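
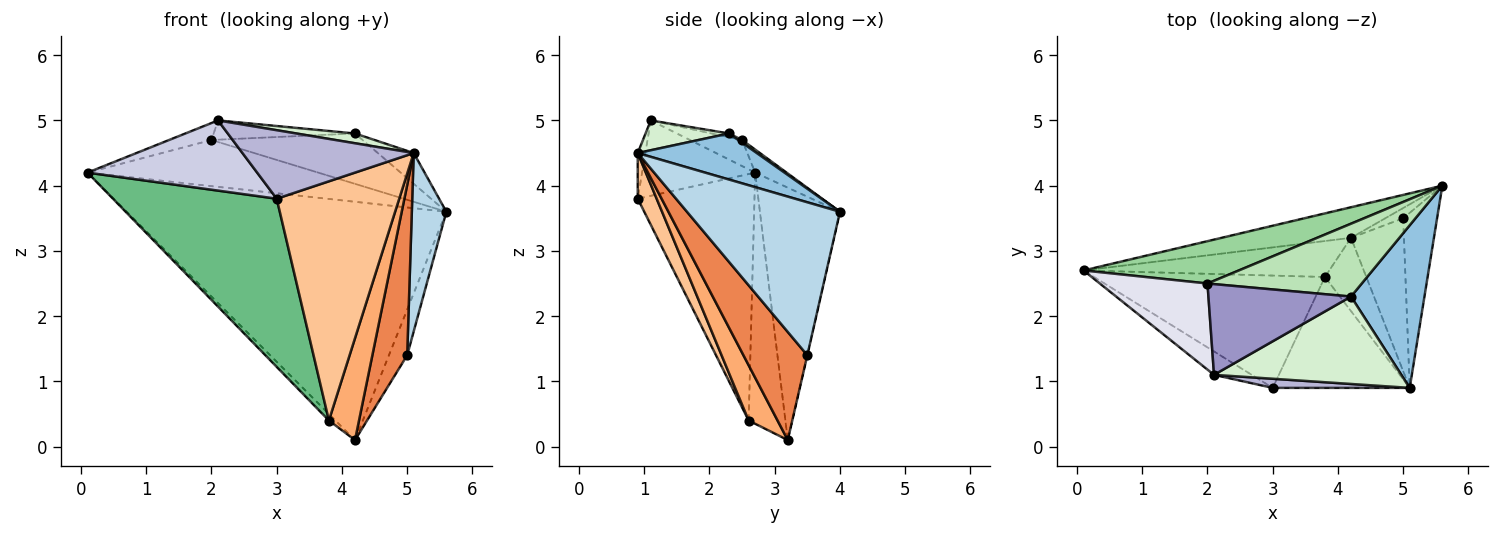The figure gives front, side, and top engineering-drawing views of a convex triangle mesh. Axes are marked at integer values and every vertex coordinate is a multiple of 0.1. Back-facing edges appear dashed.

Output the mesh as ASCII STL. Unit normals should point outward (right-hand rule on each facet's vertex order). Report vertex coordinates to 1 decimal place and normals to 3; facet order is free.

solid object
 facet normal -0.241 0.963 -0.124
  outer loop
   vertex 4.2 3.2 0.1
   vertex 0.1 2.7 4.2
   vertex 5.6 4.0 3.6
  endloop
 endfacet
 facet normal 0.525 0.158 0.836
  outer loop
   vertex 4.2 2.3 4.8
   vertex 5.1 0.9 4.5
   vertex 5.6 4.0 3.6
  endloop
 endfacet
 facet normal 0.953 -0.215 -0.211
  outer loop
   vertex 5.0 3.5 1.4
   vertex 5.6 4.0 3.6
   vertex 5.1 0.9 4.5
  endloop
 endfacet
 facet normal -0.010 0.976 -0.219
  outer loop
   vertex 5.0 3.5 1.4
   vertex 4.2 3.2 0.1
   vertex 5.6 4.0 3.6
  endloop
 endfacet
 facet normal 0.807 -0.440 -0.395
  outer loop
   vertex 5.0 3.5 1.4
   vertex 5.1 0.9 4.5
   vertex 4.2 3.2 0.1
  endloop
 endfacet
 facet normal 0.615 -0.640 -0.460
  outer loop
   vertex 3.8 2.6 0.4
   vertex 4.2 3.2 0.1
   vertex 5.1 0.9 4.5
  endloop
 endfacet
 facet normal 0.139 -0.898 -0.417
  outer loop
   vertex 3.8 2.6 0.4
   vertex 5.1 0.9 4.5
   vertex 3.0 0.9 3.8
  endloop
 endfacet
 facet normal -0.709 0.126 -0.694
  outer loop
   vertex 3.8 2.6 0.4
   vertex 0.1 2.7 4.2
   vertex 4.2 3.2 0.1
  endloop
 endfacet
 facet normal -0.510 -0.715 -0.478
  outer loop
   vertex 3.8 2.6 0.4
   vertex 3.0 0.9 3.8
   vertex 0.1 2.7 4.2
  endloop
 endfacet
 facet normal -0.100 0.733 0.673
  outer loop
   vertex 2.0 2.5 4.7
   vertex 5.6 4.0 3.6
   vertex 0.1 2.7 4.2
  endloop
 endfacet
 facet normal 0.014 0.569 0.822
  outer loop
   vertex 2.0 2.5 4.7
   vertex 4.2 2.3 4.8
   vertex 5.6 4.0 3.6
  endloop
 endfacet
 facet normal 0.156 -0.110 0.982
  outer loop
   vertex 2.1 1.1 5.0
   vertex 5.1 0.9 4.5
   vertex 4.2 2.3 4.8
  endloop
 endfacet
 facet normal -0.026 0.208 0.978
  outer loop
   vertex 2.1 1.1 5.0
   vertex 4.2 2.3 4.8
   vertex 2.0 2.5 4.7
  endloop
 endfacet
 facet normal -0.044 -0.990 0.132
  outer loop
   vertex 2.1 1.1 5.0
   vertex 3.0 0.9 3.8
   vertex 5.1 0.9 4.5
  endloop
 endfacet
 facet normal -0.535 -0.802 -0.267
  outer loop
   vertex 2.1 1.1 5.0
   vertex 0.1 2.7 4.2
   vertex 3.0 0.9 3.8
  endloop
 endfacet
 facet normal -0.231 0.188 0.955
  outer loop
   vertex 2.1 1.1 5.0
   vertex 2.0 2.5 4.7
   vertex 0.1 2.7 4.2
  endloop
 endfacet
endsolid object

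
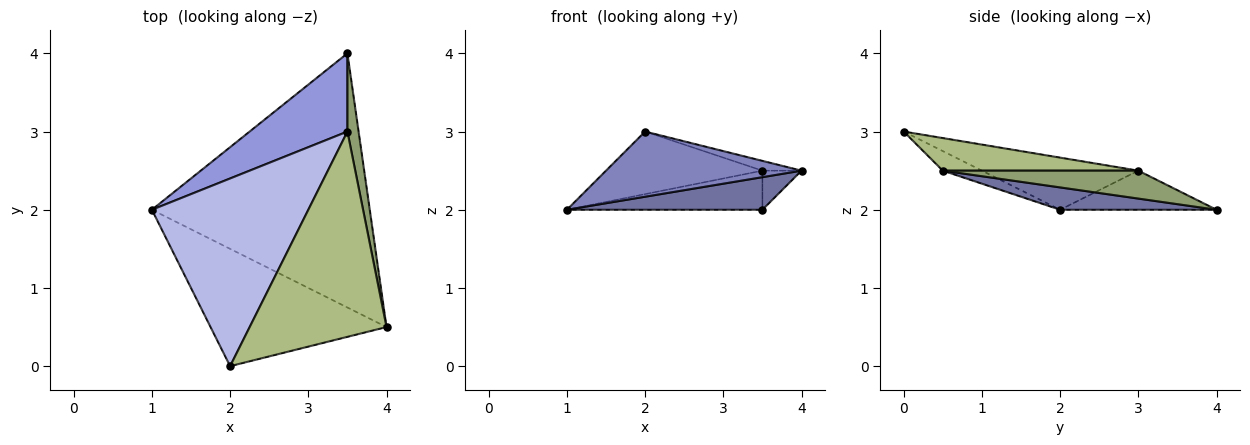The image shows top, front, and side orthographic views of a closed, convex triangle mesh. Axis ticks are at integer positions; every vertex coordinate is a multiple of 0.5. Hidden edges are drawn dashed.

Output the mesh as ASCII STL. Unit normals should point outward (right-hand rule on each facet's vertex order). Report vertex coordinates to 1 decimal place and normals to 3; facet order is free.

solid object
 facet normal 0.101 -0.127 -0.987
  outer loop
   vertex 3.5 4.0 2.0
   vertex 4.0 0.5 2.5
   vertex 1.0 2.0 2.0
  endloop
 endfacet
 facet normal -0.097 -0.483 -0.870
  outer loop
   vertex 2.0 0.0 3.0
   vertex 1.0 2.0 2.0
   vertex 4.0 0.5 2.5
  endloop
 endfacet
 facet normal -0.337 0.421 0.842
  outer loop
   vertex 3.5 3.0 2.5
   vertex 3.5 4.0 2.0
   vertex 1.0 2.0 2.0
  endloop
 endfacet
 facet normal -0.302 0.302 0.905
  outer loop
   vertex 3.5 3.0 2.5
   vertex 1.0 2.0 2.0
   vertex 2.0 0.0 3.0
  endloop
 endfacet
 facet normal 0.913 0.183 0.365
  outer loop
   vertex 3.5 3.0 2.5
   vertex 4.0 0.5 2.5
   vertex 3.5 4.0 2.0
  endloop
 endfacet
 facet normal 0.231 0.046 0.972
  outer loop
   vertex 3.5 3.0 2.5
   vertex 2.0 0.0 3.0
   vertex 4.0 0.5 2.5
  endloop
 endfacet
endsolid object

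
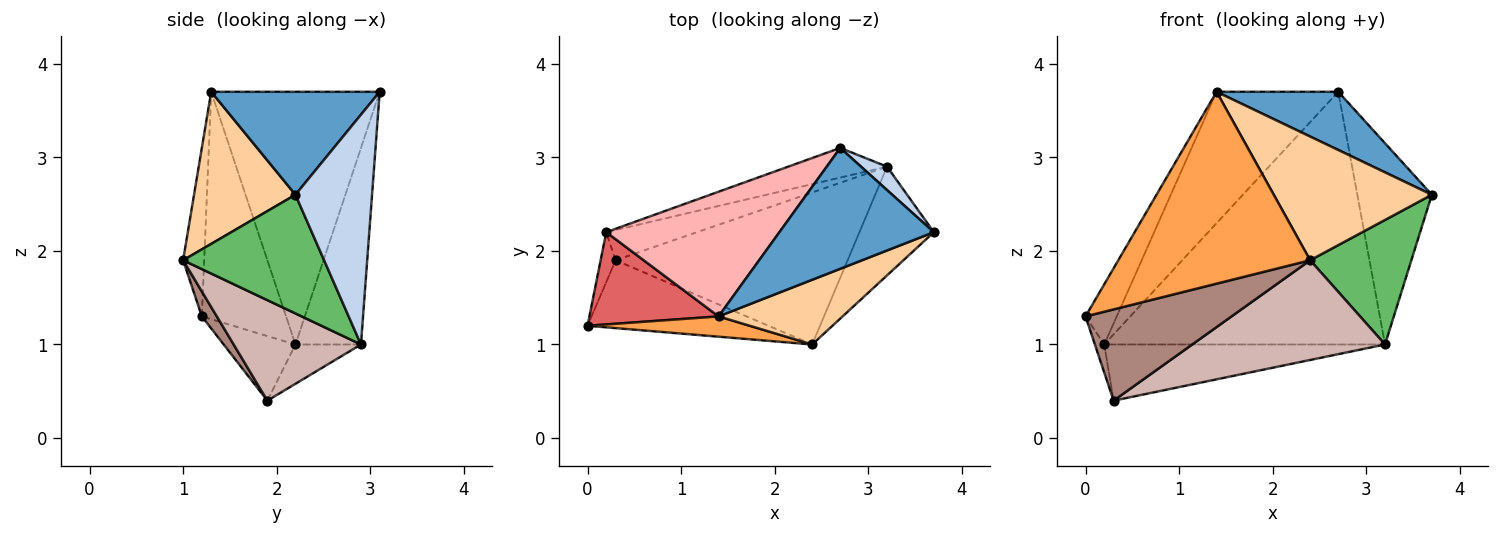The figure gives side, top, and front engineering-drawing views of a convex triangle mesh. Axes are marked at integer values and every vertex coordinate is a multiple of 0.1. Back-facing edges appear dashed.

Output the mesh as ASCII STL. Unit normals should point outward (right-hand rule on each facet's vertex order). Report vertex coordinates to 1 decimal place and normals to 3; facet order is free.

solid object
 facet normal 0.515 -0.372 0.772
  outer loop
   vertex 1.4 1.3 3.7
   vertex 3.7 2.2 2.6
   vertex 2.7 3.1 3.7
  endloop
 endfacet
 facet normal 0.714 0.695 0.081
  outer loop
   vertex 3.2 2.9 1.0
   vertex 2.7 3.1 3.7
   vertex 3.7 2.2 2.6
  endloop
 endfacet
 facet normal -0.109 -0.989 0.104
  outer loop
   vertex 2.4 1.0 1.9
   vertex 1.4 1.3 3.7
   vertex 0.0 1.2 1.3
  endloop
 endfacet
 facet normal 0.494 -0.770 0.403
  outer loop
   vertex 2.4 1.0 1.9
   vertex 3.7 2.2 2.6
   vertex 1.4 1.3 3.7
  endloop
 endfacet
 facet normal 0.724 -0.520 -0.454
  outer loop
   vertex 2.4 1.0 1.9
   vertex 3.2 2.9 1.0
   vertex 3.7 2.2 2.6
  endloop
 endfacet
 facet normal -0.226 0.968 -0.113
  outer loop
   vertex 0.2 2.2 1.0
   vertex 2.7 3.1 3.7
   vertex 3.2 2.9 1.0
  endloop
 endfacet
 facet normal -0.828 0.307 0.470
  outer loop
   vertex 0.2 2.2 1.0
   vertex 0.0 1.2 1.3
   vertex 1.4 1.3 3.7
  endloop
 endfacet
 facet normal -0.709 0.512 0.486
  outer loop
   vertex 0.2 2.2 1.0
   vertex 1.4 1.3 3.7
   vertex 2.7 3.1 3.7
  endloop
 endfacet
 facet normal -0.966 0.126 -0.224
  outer loop
   vertex 0.3 1.9 0.4
   vertex 0.0 1.2 1.3
   vertex 0.2 2.2 1.0
  endloop
 endfacet
 facet normal -0.201 0.862 -0.465
  outer loop
   vertex 0.3 1.9 0.4
   vertex 0.2 2.2 1.0
   vertex 3.2 2.9 1.0
  endloop
 endfacet
 facet normal 0.082 -0.800 -0.595
  outer loop
   vertex 0.3 1.9 0.4
   vertex 2.4 1.0 1.9
   vertex 0.0 1.2 1.3
  endloop
 endfacet
 facet normal 0.341 -0.516 -0.786
  outer loop
   vertex 0.3 1.9 0.4
   vertex 3.2 2.9 1.0
   vertex 2.4 1.0 1.9
  endloop
 endfacet
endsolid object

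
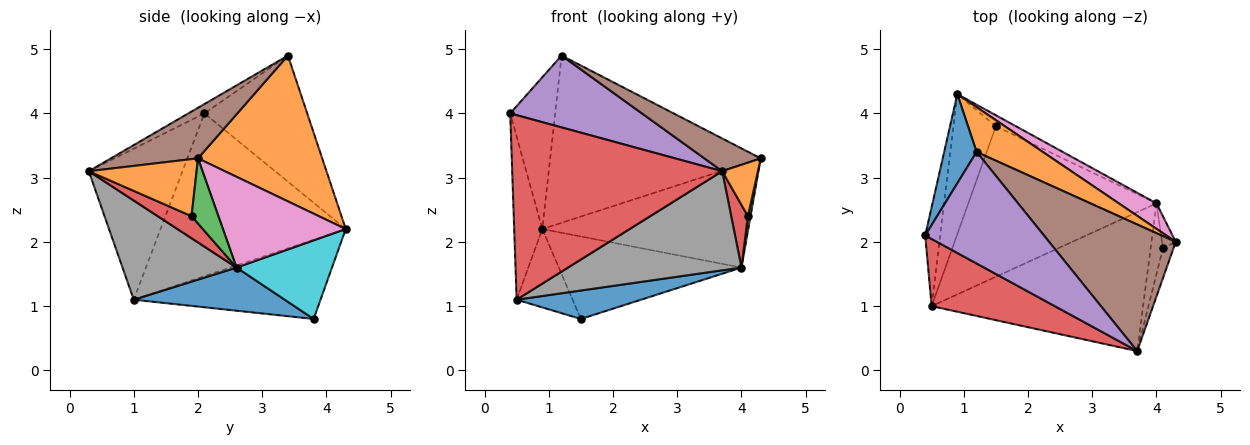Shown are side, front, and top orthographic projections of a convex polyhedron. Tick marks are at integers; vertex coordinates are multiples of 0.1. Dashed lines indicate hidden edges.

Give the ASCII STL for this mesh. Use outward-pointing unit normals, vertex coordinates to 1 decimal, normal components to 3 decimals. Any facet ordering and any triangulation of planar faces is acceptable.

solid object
 facet normal -0.892 0.390 0.229
  outer loop
   vertex 1.2 3.4 4.9
   vertex 0.9 4.3 2.2
   vertex 0.4 2.1 4.0
  endloop
 endfacet
 facet normal 0.495 0.839 0.225
  outer loop
   vertex 1.2 3.4 4.9
   vertex 4.3 2.0 3.3
   vertex 0.9 4.3 2.2
  endloop
 endfacet
 facet normal -0.985 0.150 -0.091
  outer loop
   vertex 0.5 1.0 1.1
   vertex 0.4 2.1 4.0
   vertex 0.9 4.3 2.2
  endloop
 endfacet
 facet normal -0.387 -0.867 0.315
  outer loop
   vertex 3.7 0.3 3.1
   vertex 0.4 2.1 4.0
   vertex 0.5 1.0 1.1
  endloop
 endfacet
 facet normal -0.066 -0.540 0.839
  outer loop
   vertex 3.7 0.3 3.1
   vertex 1.2 3.4 4.9
   vertex 0.4 2.1 4.0
  endloop
 endfacet
 facet normal 0.361 -0.234 0.903
  outer loop
   vertex 3.7 0.3 3.1
   vertex 4.3 2.0 3.3
   vertex 1.2 3.4 4.9
  endloop
 endfacet
 facet normal 0.501 0.840 0.208
  outer loop
   vertex 4.0 2.6 1.6
   vertex 0.9 4.3 2.2
   vertex 4.3 2.0 3.3
  endloop
 endfacet
 facet normal 0.357 -0.543 -0.761
  outer loop
   vertex 4.0 2.6 1.6
   vertex 3.7 0.3 3.1
   vertex 0.5 1.0 1.1
  endloop
 endfacet
 facet normal -0.852 0.255 -0.456
  outer loop
   vertex 1.5 3.8 0.8
   vertex 0.5 1.0 1.1
   vertex 0.9 4.3 2.2
  endloop
 endfacet
 facet normal 0.460 0.880 -0.117
  outer loop
   vertex 1.5 3.8 0.8
   vertex 0.9 4.3 2.2
   vertex 4.0 2.6 1.6
  endloop
 endfacet
 facet normal 0.220 -0.181 -0.959
  outer loop
   vertex 1.5 3.8 0.8
   vertex 4.0 2.6 1.6
   vertex 0.5 1.0 1.1
  endloop
 endfacet
 facet normal 0.935 -0.310 -0.173
  outer loop
   vertex 4.1 1.9 2.4
   vertex 4.3 2.0 3.3
   vertex 3.7 0.3 3.1
  endloop
 endfacet
 facet normal 0.974 -0.096 -0.206
  outer loop
   vertex 4.1 1.9 2.4
   vertex 4.0 2.6 1.6
   vertex 4.3 2.0 3.3
  endloop
 endfacet
 facet normal 0.802 -0.396 -0.447
  outer loop
   vertex 4.1 1.9 2.4
   vertex 3.7 0.3 3.1
   vertex 4.0 2.6 1.6
  endloop
 endfacet
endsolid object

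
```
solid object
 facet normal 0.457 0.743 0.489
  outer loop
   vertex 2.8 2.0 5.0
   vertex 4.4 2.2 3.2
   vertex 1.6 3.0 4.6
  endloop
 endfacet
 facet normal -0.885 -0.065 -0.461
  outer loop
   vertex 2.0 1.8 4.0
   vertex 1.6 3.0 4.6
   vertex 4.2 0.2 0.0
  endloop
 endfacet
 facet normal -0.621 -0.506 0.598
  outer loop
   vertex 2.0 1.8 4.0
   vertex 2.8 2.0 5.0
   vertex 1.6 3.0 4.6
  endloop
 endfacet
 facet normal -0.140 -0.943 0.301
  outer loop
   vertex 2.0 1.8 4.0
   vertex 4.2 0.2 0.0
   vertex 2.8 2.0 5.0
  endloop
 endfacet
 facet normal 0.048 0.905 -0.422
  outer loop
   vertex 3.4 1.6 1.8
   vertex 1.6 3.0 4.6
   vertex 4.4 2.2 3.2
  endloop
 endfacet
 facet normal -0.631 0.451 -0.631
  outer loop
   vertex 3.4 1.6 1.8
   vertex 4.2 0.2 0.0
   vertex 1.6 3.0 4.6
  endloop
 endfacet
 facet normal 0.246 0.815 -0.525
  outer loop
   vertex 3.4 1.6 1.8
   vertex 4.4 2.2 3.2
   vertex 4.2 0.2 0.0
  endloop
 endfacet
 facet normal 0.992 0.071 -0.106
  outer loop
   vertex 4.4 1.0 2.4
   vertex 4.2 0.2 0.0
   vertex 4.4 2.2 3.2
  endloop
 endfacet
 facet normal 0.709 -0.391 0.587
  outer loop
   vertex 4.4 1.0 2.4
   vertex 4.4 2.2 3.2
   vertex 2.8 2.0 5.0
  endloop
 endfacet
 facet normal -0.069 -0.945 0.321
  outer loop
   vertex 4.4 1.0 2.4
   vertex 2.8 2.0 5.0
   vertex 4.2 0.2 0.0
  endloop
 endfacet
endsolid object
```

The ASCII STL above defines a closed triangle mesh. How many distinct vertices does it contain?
7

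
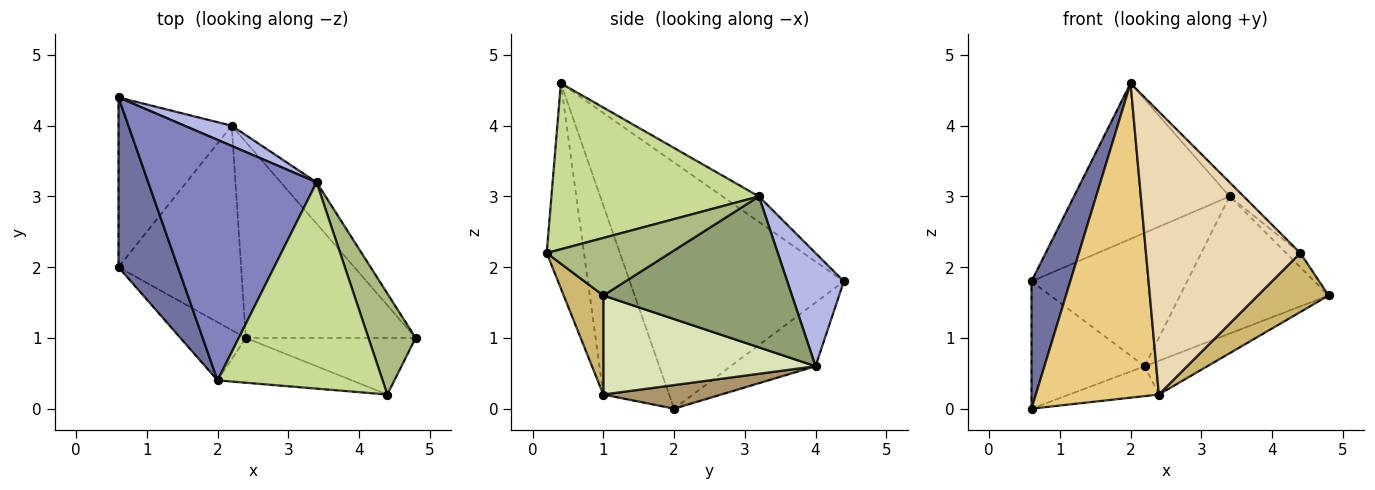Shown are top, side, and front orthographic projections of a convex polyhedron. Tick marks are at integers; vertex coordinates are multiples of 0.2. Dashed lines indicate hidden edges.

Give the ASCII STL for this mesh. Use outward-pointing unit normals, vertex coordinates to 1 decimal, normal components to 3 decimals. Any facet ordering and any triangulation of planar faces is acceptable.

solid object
 facet normal -0.957 -0.173 0.231
  outer loop
   vertex 0.6 2.0 0.0
   vertex 2.0 0.4 4.6
   vertex 0.6 4.4 1.8
  endloop
 endfacet
 facet normal -0.126 0.539 0.833
  outer loop
   vertex 3.4 3.2 3.0
   vertex 0.6 4.4 1.8
   vertex 2.0 0.4 4.6
  endloop
 endfacet
 facet normal -0.410 0.547 -0.730
  outer loop
   vertex 2.2 4.0 0.6
   vertex 0.6 2.0 0.0
   vertex 0.6 4.4 1.8
  endloop
 endfacet
 facet normal 0.338 0.930 0.141
  outer loop
   vertex 2.2 4.0 0.6
   vertex 0.6 4.4 1.8
   vertex 3.4 3.2 3.0
  endloop
 endfacet
 facet normal 0.772 0.608 -0.183
  outer loop
   vertex 2.2 4.0 0.6
   vertex 3.4 3.2 3.0
   vertex 4.8 1.0 1.6
  endloop
 endfacet
 facet normal 0.770 0.088 0.631
  outer loop
   vertex 4.4 0.2 2.2
   vertex 4.8 1.0 1.6
   vertex 3.4 3.2 3.0
  endloop
 endfacet
 facet normal 0.708 0.048 0.704
  outer loop
   vertex 4.4 0.2 2.2
   vertex 3.4 3.2 3.0
   vertex 2.0 0.4 4.6
  endloop
 endfacet
 facet normal 0.498 0.147 -0.854
  outer loop
   vertex 2.4 1.0 0.2
   vertex 2.2 4.0 0.6
   vertex 4.8 1.0 1.6
  endloop
 endfacet
 facet normal 0.187 0.142 -0.972
  outer loop
   vertex 2.4 1.0 0.2
   vertex 0.6 2.0 0.0
   vertex 2.2 4.0 0.6
  endloop
 endfacet
 facet normal 0.375 -0.669 -0.642
  outer loop
   vertex 2.4 1.0 0.2
   vertex 4.8 1.0 1.6
   vertex 4.4 0.2 2.2
  endloop
 endfacet
 facet normal -0.466 -0.870 -0.161
  outer loop
   vertex 2.4 1.0 0.2
   vertex 2.0 0.4 4.6
   vertex 0.6 2.0 0.0
  endloop
 endfacet
 facet normal -0.232 -0.961 -0.152
  outer loop
   vertex 2.4 1.0 0.2
   vertex 4.4 0.2 2.2
   vertex 2.0 0.4 4.6
  endloop
 endfacet
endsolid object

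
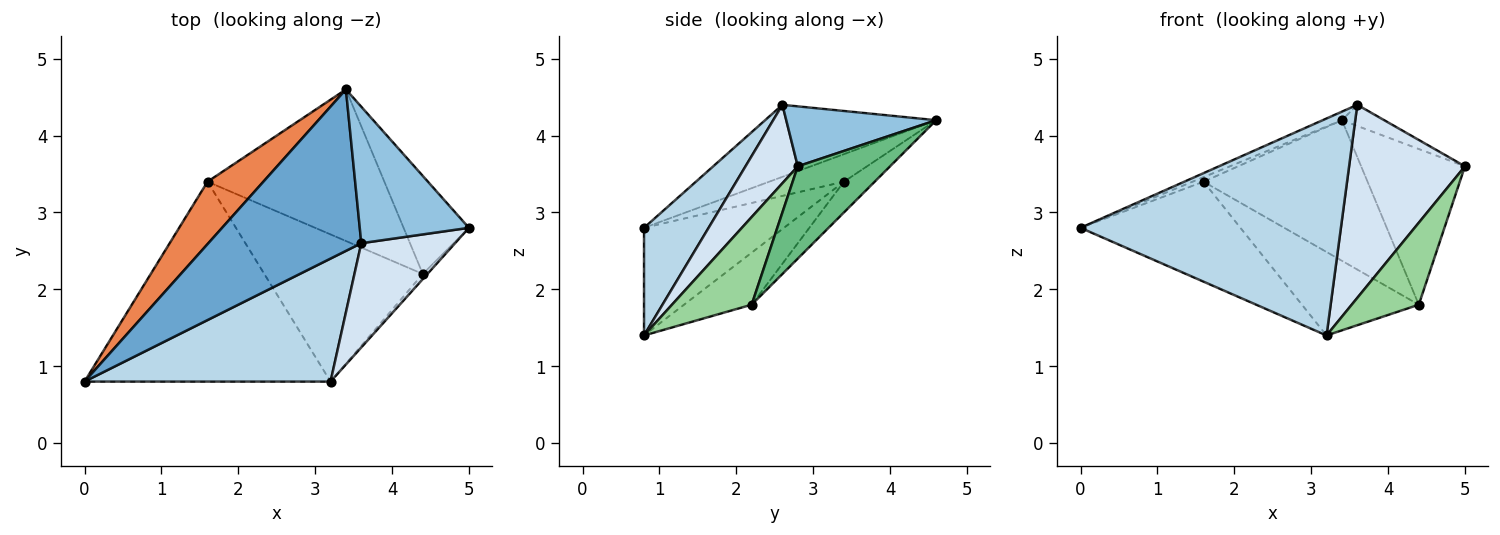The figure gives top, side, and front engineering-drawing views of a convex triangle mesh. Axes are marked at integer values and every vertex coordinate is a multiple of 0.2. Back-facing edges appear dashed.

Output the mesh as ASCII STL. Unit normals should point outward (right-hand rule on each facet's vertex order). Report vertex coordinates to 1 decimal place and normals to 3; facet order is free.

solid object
 facet normal -0.426 0.048 0.904
  outer loop
   vertex 3.6 2.6 4.4
   vertex 3.4 4.6 4.2
   vertex 0.0 0.8 2.8
  endloop
 endfacet
 facet normal 0.477 0.135 0.869
  outer loop
   vertex 3.6 2.6 4.4
   vertex 5.0 2.8 3.6
   vertex 3.4 4.6 4.2
  endloop
 endfacet
 facet normal 0.211 -0.850 0.482
  outer loop
   vertex 3.6 2.6 4.4
   vertex 0.0 0.8 2.8
   vertex 3.2 0.8 1.4
  endloop
 endfacet
 facet normal 0.369 -0.818 0.441
  outer loop
   vertex 3.6 2.6 4.4
   vertex 3.2 0.8 1.4
   vertex 5.0 2.8 3.6
  endloop
 endfacet
 facet normal -0.441 0.065 0.895
  outer loop
   vertex 1.6 3.4 3.4
   vertex 0.0 0.8 2.8
   vertex 3.4 4.6 4.2
  endloop
 endfacet
 facet normal -0.364 0.416 -0.833
  outer loop
   vertex 1.6 3.4 3.4
   vertex 3.2 0.8 1.4
   vertex 0.0 0.8 2.8
  endloop
 endfacet
 facet normal -0.126 0.675 -0.727
  outer loop
   vertex 4.4 2.2 1.8
   vertex 1.6 3.4 3.4
   vertex 3.4 4.6 4.2
  endloop
 endfacet
 facet normal -0.275 0.474 -0.836
  outer loop
   vertex 4.4 2.2 1.8
   vertex 3.2 0.8 1.4
   vertex 1.6 3.4 3.4
  endloop
 endfacet
 facet normal 0.601 0.676 -0.426
  outer loop
   vertex 4.4 2.2 1.8
   vertex 3.4 4.6 4.2
   vertex 5.0 2.8 3.6
  endloop
 endfacet
 facet normal 0.764 -0.644 -0.040
  outer loop
   vertex 4.4 2.2 1.8
   vertex 5.0 2.8 3.6
   vertex 3.2 0.8 1.4
  endloop
 endfacet
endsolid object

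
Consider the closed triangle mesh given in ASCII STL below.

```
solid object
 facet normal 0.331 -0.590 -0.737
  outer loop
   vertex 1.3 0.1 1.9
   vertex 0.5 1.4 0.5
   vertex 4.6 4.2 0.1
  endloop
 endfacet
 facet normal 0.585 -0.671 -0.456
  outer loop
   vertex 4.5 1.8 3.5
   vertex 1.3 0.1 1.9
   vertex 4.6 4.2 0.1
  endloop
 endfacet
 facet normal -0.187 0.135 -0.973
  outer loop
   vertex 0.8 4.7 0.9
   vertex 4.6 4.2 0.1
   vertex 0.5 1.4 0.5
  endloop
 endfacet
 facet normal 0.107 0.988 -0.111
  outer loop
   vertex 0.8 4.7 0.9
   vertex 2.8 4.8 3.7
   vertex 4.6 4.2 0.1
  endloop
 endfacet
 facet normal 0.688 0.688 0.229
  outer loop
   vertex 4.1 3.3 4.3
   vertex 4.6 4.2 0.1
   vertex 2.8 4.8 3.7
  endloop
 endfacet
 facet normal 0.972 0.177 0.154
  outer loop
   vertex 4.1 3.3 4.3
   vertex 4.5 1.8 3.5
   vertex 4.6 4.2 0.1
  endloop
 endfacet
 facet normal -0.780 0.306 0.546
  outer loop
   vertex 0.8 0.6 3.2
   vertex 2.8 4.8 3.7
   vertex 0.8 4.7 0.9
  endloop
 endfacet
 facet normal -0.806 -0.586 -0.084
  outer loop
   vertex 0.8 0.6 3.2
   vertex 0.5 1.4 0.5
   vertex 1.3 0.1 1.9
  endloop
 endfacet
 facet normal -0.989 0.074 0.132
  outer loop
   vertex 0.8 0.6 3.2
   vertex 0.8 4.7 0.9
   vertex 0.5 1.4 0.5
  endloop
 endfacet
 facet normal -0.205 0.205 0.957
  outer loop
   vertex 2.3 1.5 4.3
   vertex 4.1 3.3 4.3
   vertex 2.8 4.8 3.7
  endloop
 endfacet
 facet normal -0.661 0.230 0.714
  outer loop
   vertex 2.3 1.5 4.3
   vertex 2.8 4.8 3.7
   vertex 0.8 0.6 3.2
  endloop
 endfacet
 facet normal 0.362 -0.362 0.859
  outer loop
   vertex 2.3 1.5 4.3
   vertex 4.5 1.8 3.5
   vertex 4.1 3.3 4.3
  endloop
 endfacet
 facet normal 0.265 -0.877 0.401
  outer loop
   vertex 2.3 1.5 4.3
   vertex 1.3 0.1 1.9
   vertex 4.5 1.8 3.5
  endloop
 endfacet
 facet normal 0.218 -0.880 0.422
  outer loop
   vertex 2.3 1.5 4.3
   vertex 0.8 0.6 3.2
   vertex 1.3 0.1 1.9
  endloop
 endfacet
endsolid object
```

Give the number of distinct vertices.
9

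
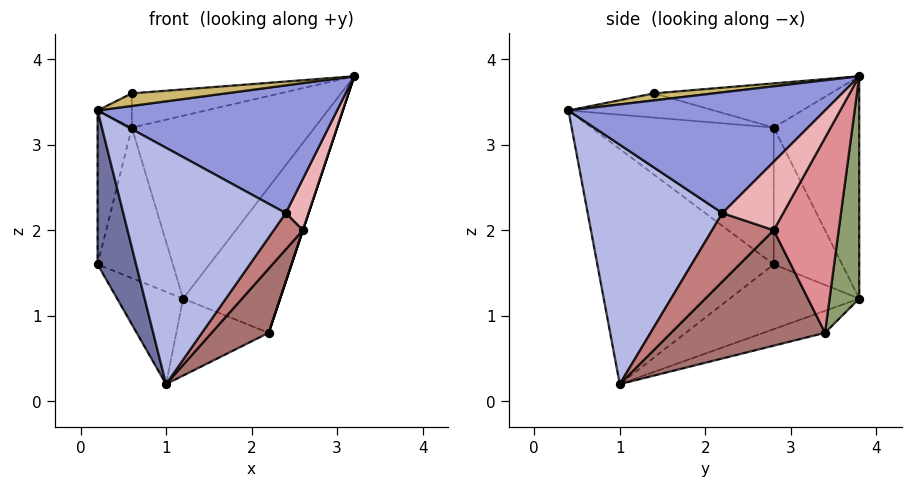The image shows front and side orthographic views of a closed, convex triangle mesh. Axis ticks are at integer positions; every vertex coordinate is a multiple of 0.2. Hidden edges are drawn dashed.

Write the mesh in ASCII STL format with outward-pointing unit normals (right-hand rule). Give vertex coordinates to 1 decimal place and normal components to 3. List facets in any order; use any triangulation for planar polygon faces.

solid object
 facet normal -0.940 -0.205 -0.273
  outer loop
   vertex 1.0 1.0 0.2
   vertex 0.2 0.4 3.4
   vertex 0.2 2.8 1.6
  endloop
 endfacet
 facet normal -0.954 0.179 0.239
  outer loop
   vertex 0.6 2.8 3.2
   vertex 0.2 2.8 1.6
   vertex 0.2 0.4 3.4
  endloop
 endfacet
 facet normal 0.697 -0.650 0.302
  outer loop
   vertex 2.4 2.2 2.2
   vertex 3.2 3.8 3.8
   vertex 0.2 0.4 3.4
  endloop
 endfacet
 facet normal 0.638 -0.770 0.015
  outer loop
   vertex 2.4 2.2 2.2
   vertex 0.2 0.4 3.4
   vertex 1.0 1.0 0.2
  endloop
 endfacet
 facet normal 0.285 0.933 -0.220
  outer loop
   vertex 1.2 3.8 1.2
   vertex 3.2 3.8 3.8
   vertex 2.2 3.4 0.8
  endloop
 endfacet
 facet normal -0.663 0.730 0.166
  outer loop
   vertex 1.2 3.8 1.2
   vertex 0.2 2.8 1.6
   vertex 0.6 2.8 3.2
  endloop
 endfacet
 facet normal -0.403 0.861 0.310
  outer loop
   vertex 1.2 3.8 1.2
   vertex 0.6 2.8 3.2
   vertex 3.2 3.8 3.8
  endloop
 endfacet
 facet normal -0.602 0.306 -0.738
  outer loop
   vertex 1.2 3.8 1.2
   vertex 1.0 1.0 0.2
   vertex 0.2 2.8 1.6
  endloop
 endfacet
 facet normal -0.228 0.342 -0.912
  outer loop
   vertex 1.2 3.8 1.2
   vertex 2.2 3.4 0.8
   vertex 1.0 1.0 0.2
  endloop
 endfacet
 facet normal 0.163 -0.256 0.953
  outer loop
   vertex 0.6 1.4 3.6
   vertex 0.2 0.4 3.4
   vertex 3.2 3.8 3.8
  endloop
 endfacet
 facet normal -0.311 0.261 0.914
  outer loop
   vertex 0.6 1.4 3.6
   vertex 3.2 3.8 3.8
   vertex 0.6 2.8 3.2
  endloop
 endfacet
 facet normal -0.760 0.179 0.625
  outer loop
   vertex 0.6 1.4 3.6
   vertex 0.6 2.8 3.2
   vertex 0.2 0.4 3.4
  endloop
 endfacet
 facet normal 0.843 -0.312 -0.437
  outer loop
   vertex 2.6 2.8 2.0
   vertex 1.0 1.0 0.2
   vertex 2.2 3.4 0.8
  endloop
 endfacet
 facet normal 0.846 -0.400 -0.353
  outer loop
   vertex 2.6 2.8 2.0
   vertex 2.4 2.2 2.2
   vertex 1.0 1.0 0.2
  endloop
 endfacet
 facet normal 0.949 0.000 -0.316
  outer loop
   vertex 2.6 2.8 2.0
   vertex 2.2 3.4 0.8
   vertex 3.2 3.8 3.8
  endloop
 endfacet
 facet normal 0.930 -0.349 -0.116
  outer loop
   vertex 2.6 2.8 2.0
   vertex 3.2 3.8 3.8
   vertex 2.4 2.2 2.2
  endloop
 endfacet
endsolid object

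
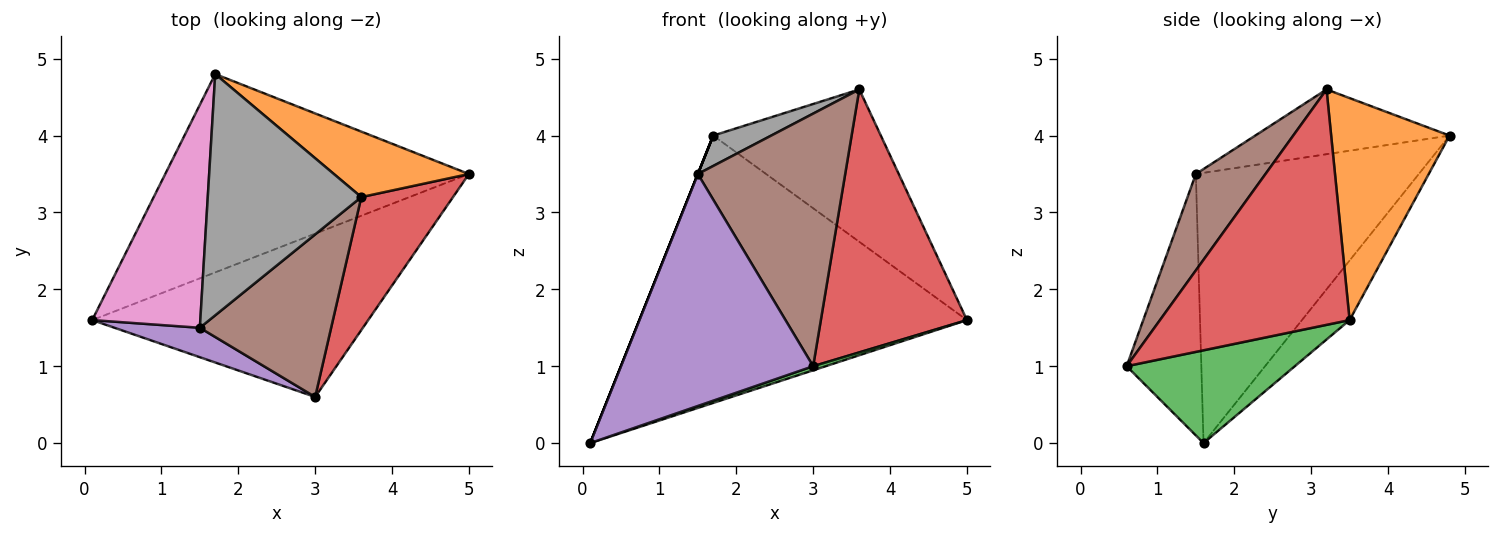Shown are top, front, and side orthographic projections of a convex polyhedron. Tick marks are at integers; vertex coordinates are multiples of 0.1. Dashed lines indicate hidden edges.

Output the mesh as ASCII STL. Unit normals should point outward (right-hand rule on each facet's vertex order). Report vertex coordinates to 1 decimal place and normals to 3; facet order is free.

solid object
 facet normal -0.116 0.798 -0.592
  outer loop
   vertex 1.7 4.8 4.0
   vertex 5.0 3.5 1.6
   vertex 0.1 1.6 0.0
  endloop
 endfacet
 facet normal 0.544 0.771 0.331
  outer loop
   vertex 3.6 3.2 4.6
   vertex 5.0 3.5 1.6
   vertex 1.7 4.8 4.0
  endloop
 endfacet
 facet normal 0.319 -0.024 -0.948
  outer loop
   vertex 3.0 0.6 1.0
   vertex 0.1 1.6 0.0
   vertex 5.0 3.5 1.6
  endloop
 endfacet
 facet normal 0.757 -0.583 0.295
  outer loop
   vertex 3.0 0.6 1.0
   vertex 5.0 3.5 1.6
   vertex 3.6 3.2 4.6
  endloop
 endfacet
 facet normal -0.360 -0.926 0.117
  outer loop
   vertex 1.5 1.5 3.5
   vertex 0.1 1.6 0.0
   vertex 3.0 0.6 1.0
  endloop
 endfacet
 facet normal 0.369 -0.782 0.503
  outer loop
   vertex 1.5 1.5 3.5
   vertex 3.0 0.6 1.0
   vertex 3.6 3.2 4.6
  endloop
 endfacet
 facet normal -0.928 0.000 0.371
  outer loop
   vertex 1.5 1.5 3.5
   vertex 1.7 4.8 4.0
   vertex 0.1 1.6 0.0
  endloop
 endfacet
 facet normal -0.386 -0.115 0.915
  outer loop
   vertex 1.5 1.5 3.5
   vertex 3.6 3.2 4.6
   vertex 1.7 4.8 4.0
  endloop
 endfacet
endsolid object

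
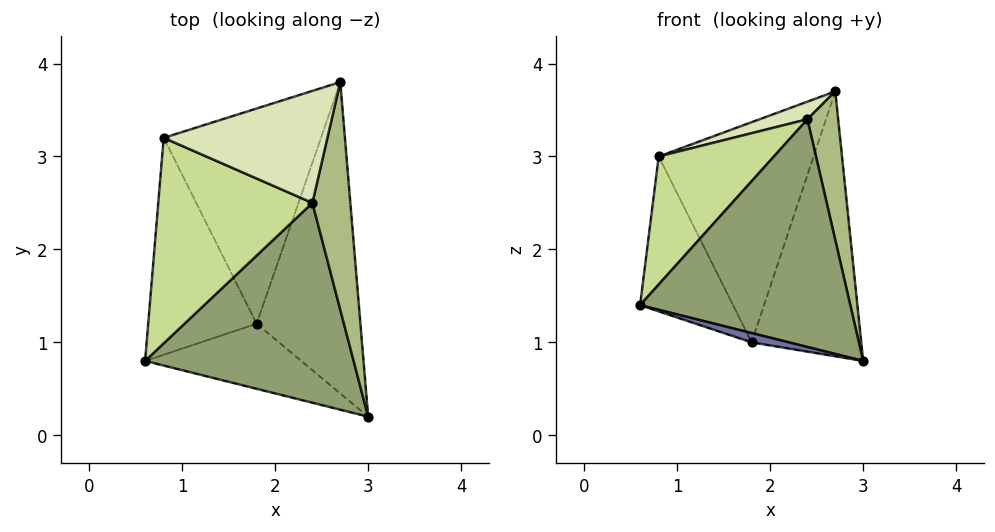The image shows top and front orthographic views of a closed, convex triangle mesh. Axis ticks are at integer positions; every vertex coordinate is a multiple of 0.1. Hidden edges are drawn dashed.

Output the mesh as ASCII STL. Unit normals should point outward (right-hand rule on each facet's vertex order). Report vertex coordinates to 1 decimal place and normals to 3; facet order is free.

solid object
 facet normal -0.272 -0.136 -0.953
  outer loop
   vertex 1.8 1.2 1.0
   vertex 3.0 0.2 0.8
   vertex 0.6 0.8 1.4
  endloop
 endfacet
 facet normal 0.382 0.599 -0.704
  outer loop
   vertex 1.8 1.2 1.0
   vertex 2.7 3.8 3.7
   vertex 3.0 0.2 0.8
  endloop
 endfacet
 facet normal -0.422 0.527 -0.738
  outer loop
   vertex 0.8 3.2 3.0
   vertex 1.8 1.2 1.0
   vertex 0.6 0.8 1.4
  endloop
 endfacet
 facet normal 0.032 0.715 -0.699
  outer loop
   vertex 0.8 3.2 3.0
   vertex 2.7 3.8 3.7
   vertex 1.8 1.2 1.0
  endloop
 endfacet
 facet normal -0.023 -0.751 0.659
  outer loop
   vertex 2.4 2.5 3.4
   vertex 0.6 0.8 1.4
   vertex 3.0 0.2 0.8
  endloop
 endfacet
 facet normal 0.837 -0.299 0.458
  outer loop
   vertex 2.4 2.5 3.4
   vertex 3.0 0.2 0.8
   vertex 2.7 3.8 3.7
  endloop
 endfacet
 facet normal -0.405 -0.483 0.776
  outer loop
   vertex 2.4 2.5 3.4
   vertex 0.8 3.2 3.0
   vertex 0.6 0.8 1.4
  endloop
 endfacet
 facet normal -0.300 -0.148 0.942
  outer loop
   vertex 2.4 2.5 3.4
   vertex 2.7 3.8 3.7
   vertex 0.8 3.2 3.0
  endloop
 endfacet
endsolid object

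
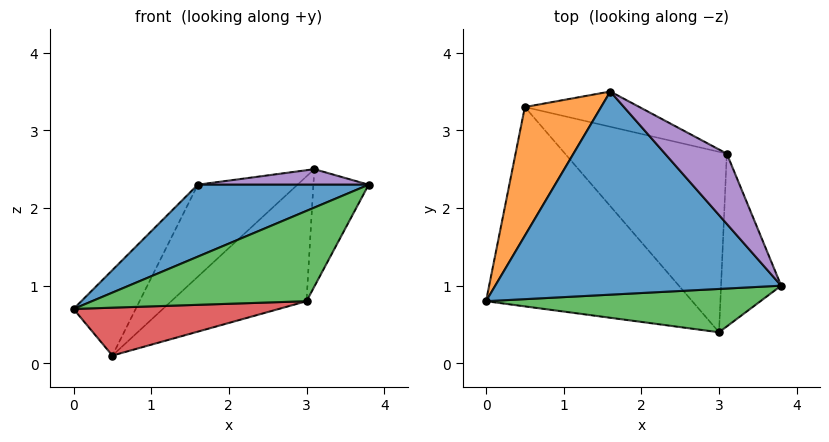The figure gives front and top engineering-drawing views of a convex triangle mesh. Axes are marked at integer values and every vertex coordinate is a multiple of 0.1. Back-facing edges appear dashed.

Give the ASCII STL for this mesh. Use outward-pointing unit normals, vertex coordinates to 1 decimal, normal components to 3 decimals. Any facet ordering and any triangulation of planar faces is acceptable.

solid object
 facet normal -0.355 -0.312 0.881
  outer loop
   vertex 1.6 3.5 2.3
   vertex 0.0 0.8 0.7
   vertex 3.8 1.0 2.3
  endloop
 endfacet
 facet normal -0.870 0.273 0.410
  outer loop
   vertex 0.5 3.3 0.1
   vertex 0.0 0.8 0.7
   vertex 1.6 3.5 2.3
  endloop
 endfacet
 facet normal -0.133 -0.894 0.429
  outer loop
   vertex 3.0 0.4 0.8
   vertex 3.8 1.0 2.3
   vertex 0.0 0.8 0.7
  endloop
 endfacet
 facet normal 0.001 -0.234 -0.972
  outer loop
   vertex 3.0 0.4 0.8
   vertex 0.0 0.8 0.7
   vertex 0.5 3.3 0.1
  endloop
 endfacet
 facet normal -0.238 -0.210 0.948
  outer loop
   vertex 3.1 2.7 2.5
   vertex 1.6 3.5 2.3
   vertex 3.8 1.0 2.3
  endloop
 endfacet
 facet normal 0.479 0.820 -0.314
  outer loop
   vertex 3.1 2.7 2.5
   vertex 0.5 3.3 0.1
   vertex 1.6 3.5 2.3
  endloop
 endfacet
 facet normal 0.749 0.373 -0.548
  outer loop
   vertex 3.1 2.7 2.5
   vertex 3.8 1.0 2.3
   vertex 3.0 0.4 0.8
  endloop
 endfacet
 facet normal 0.665 0.425 -0.614
  outer loop
   vertex 3.1 2.7 2.5
   vertex 3.0 0.4 0.8
   vertex 0.5 3.3 0.1
  endloop
 endfacet
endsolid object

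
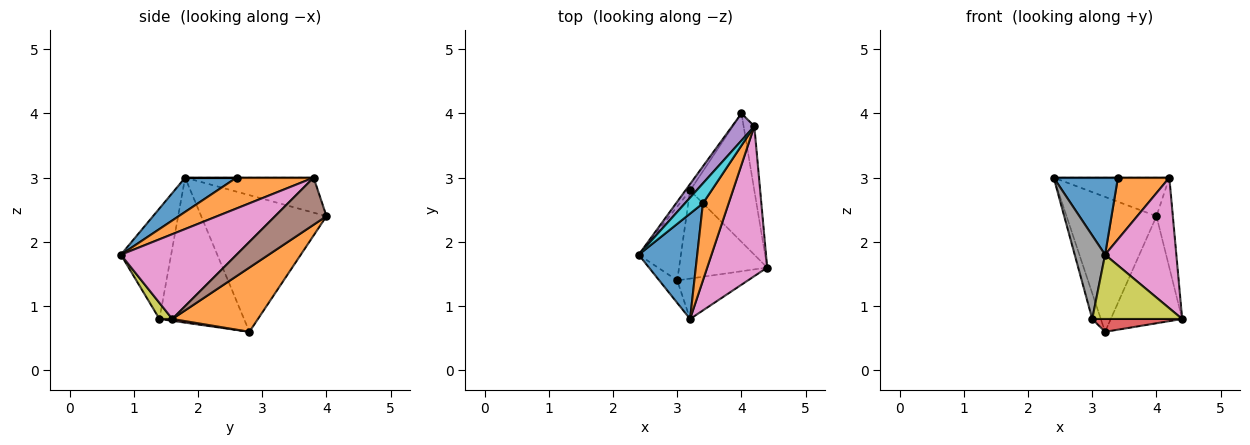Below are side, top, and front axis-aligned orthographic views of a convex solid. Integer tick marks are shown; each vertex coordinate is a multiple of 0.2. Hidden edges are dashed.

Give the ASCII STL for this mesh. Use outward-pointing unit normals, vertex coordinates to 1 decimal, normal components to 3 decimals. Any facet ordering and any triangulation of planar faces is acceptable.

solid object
 facet normal -0.812 0.583 -0.028
  outer loop
   vertex 3.2 2.8 0.6
   vertex 2.4 1.8 3.0
   vertex 4.0 4.0 2.4
  endloop
 endfacet
 facet normal 0.609 0.508 -0.609
  outer loop
   vertex 3.2 2.8 0.6
   vertex 4.0 4.0 2.4
   vertex 4.4 1.6 0.8
  endloop
 endfacet
 facet normal -0.956 0.097 -0.278
  outer loop
   vertex 3.0 1.4 0.8
   vertex 2.4 1.8 3.0
   vertex 3.2 2.8 0.6
  endloop
 endfacet
 facet normal 0.021 -0.144 -0.989
  outer loop
   vertex 3.0 1.4 0.8
   vertex 3.2 2.8 0.6
   vertex 4.4 1.6 0.8
  endloop
 endfacet
 facet normal -0.673 0.605 0.426
  outer loop
   vertex 4.2 3.8 3.0
   vertex 4.0 4.0 2.4
   vertex 2.4 1.8 3.0
  endloop
 endfacet
 facet normal 0.931 0.296 -0.212
  outer loop
   vertex 4.2 3.8 3.0
   vertex 4.4 1.6 0.8
   vertex 4.0 4.0 2.4
  endloop
 endfacet
 facet normal 0.729 -0.449 0.516
  outer loop
   vertex 3.2 0.8 1.8
   vertex 4.4 1.6 0.8
   vertex 4.2 3.8 3.0
  endloop
 endfacet
 facet normal -0.848 -0.512 -0.138
  outer loop
   vertex 3.2 0.8 1.8
   vertex 2.4 1.8 3.0
   vertex 3.0 1.4 0.8
  endloop
 endfacet
 facet normal 0.120 -0.841 -0.528
  outer loop
   vertex 3.2 0.8 1.8
   vertex 3.0 1.4 0.8
   vertex 4.4 1.6 0.8
  endloop
 endfacet
 facet normal 0.000 0.000 1.000
  outer loop
   vertex 3.4 2.6 3.0
   vertex 4.2 3.8 3.0
   vertex 2.4 1.8 3.0
  endloop
 endfacet
 facet normal 0.427 -0.534 0.730
  outer loop
   vertex 3.4 2.6 3.0
   vertex 2.4 1.8 3.0
   vertex 3.2 0.8 1.8
  endloop
 endfacet
 facet normal 0.684 -0.456 0.570
  outer loop
   vertex 3.4 2.6 3.0
   vertex 3.2 0.8 1.8
   vertex 4.2 3.8 3.0
  endloop
 endfacet
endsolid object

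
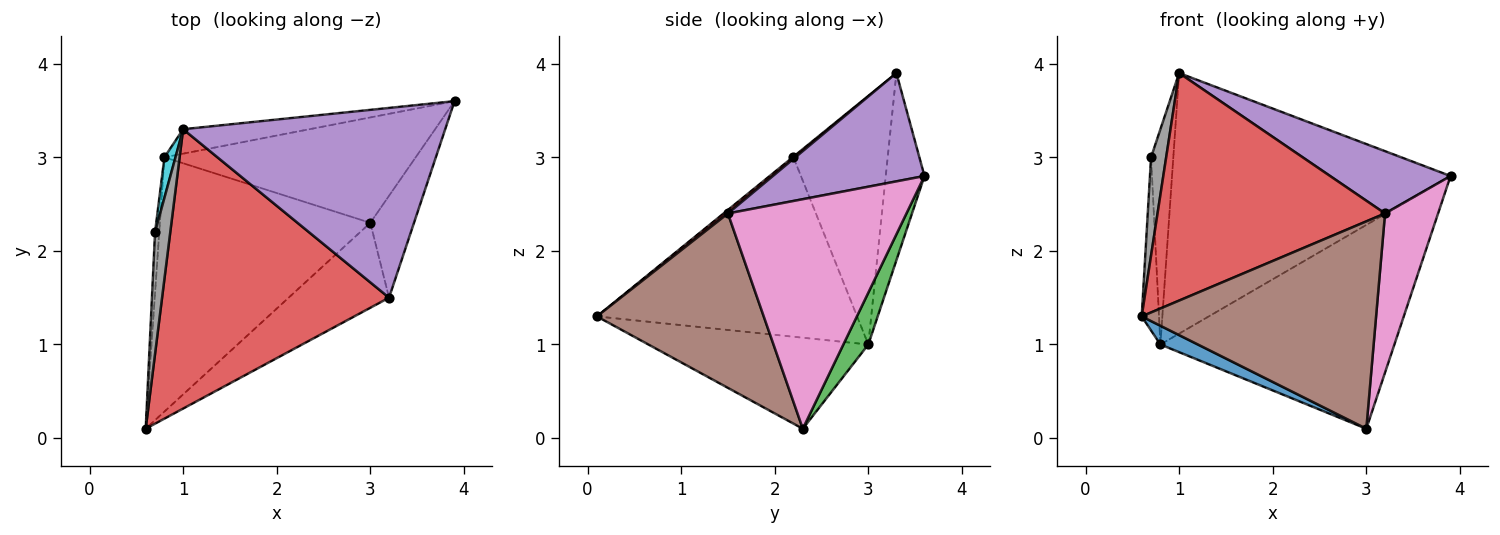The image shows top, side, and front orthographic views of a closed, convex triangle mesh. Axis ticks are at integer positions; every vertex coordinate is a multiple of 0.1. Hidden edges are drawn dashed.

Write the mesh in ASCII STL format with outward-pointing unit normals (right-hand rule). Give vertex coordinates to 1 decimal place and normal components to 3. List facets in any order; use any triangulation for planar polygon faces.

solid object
 facet normal -0.396 -0.067 -0.916
  outer loop
   vertex 0.8 3.0 1.0
   vertex 3.0 2.3 0.1
   vertex 0.6 0.1 1.3
  endloop
 endfacet
 facet normal -0.137 0.986 -0.093
  outer loop
   vertex 0.8 3.0 1.0
   vertex 1.0 3.3 3.9
   vertex 3.9 3.6 2.8
  endloop
 endfacet
 facet normal 0.094 0.884 -0.457
  outer loop
   vertex 0.8 3.0 1.0
   vertex 3.9 3.6 2.8
   vertex 3.0 2.3 0.1
  endloop
 endfacet
 facet normal 0.012 -0.631 0.775
  outer loop
   vertex 3.2 1.5 2.4
   vertex 1.0 3.3 3.9
   vertex 0.6 0.1 1.3
  endloop
 endfacet
 facet normal 0.365 -0.290 0.884
  outer loop
   vertex 3.2 1.5 2.4
   vertex 3.9 3.6 2.8
   vertex 1.0 3.3 3.9
  endloop
 endfacet
 facet normal 0.550 -0.773 -0.317
  outer loop
   vertex 3.2 1.5 2.4
   vertex 0.6 0.1 1.3
   vertex 3.0 2.3 0.1
  endloop
 endfacet
 facet normal 0.943 -0.280 -0.179
  outer loop
   vertex 3.2 1.5 2.4
   vertex 3.0 2.3 0.1
   vertex 3.9 3.6 2.8
  endloop
 endfacet
 facet normal -0.030 -0.628 0.778
  outer loop
   vertex 0.7 2.2 3.0
   vertex 0.6 0.1 1.3
   vertex 1.0 3.3 3.9
  endloop
 endfacet
 facet normal -0.998 0.066 -0.023
  outer loop
   vertex 0.7 2.2 3.0
   vertex 0.8 3.0 1.0
   vertex 0.6 0.1 1.3
  endloop
 endfacet
 facet normal -0.972 0.230 0.043
  outer loop
   vertex 0.7 2.2 3.0
   vertex 1.0 3.3 3.9
   vertex 0.8 3.0 1.0
  endloop
 endfacet
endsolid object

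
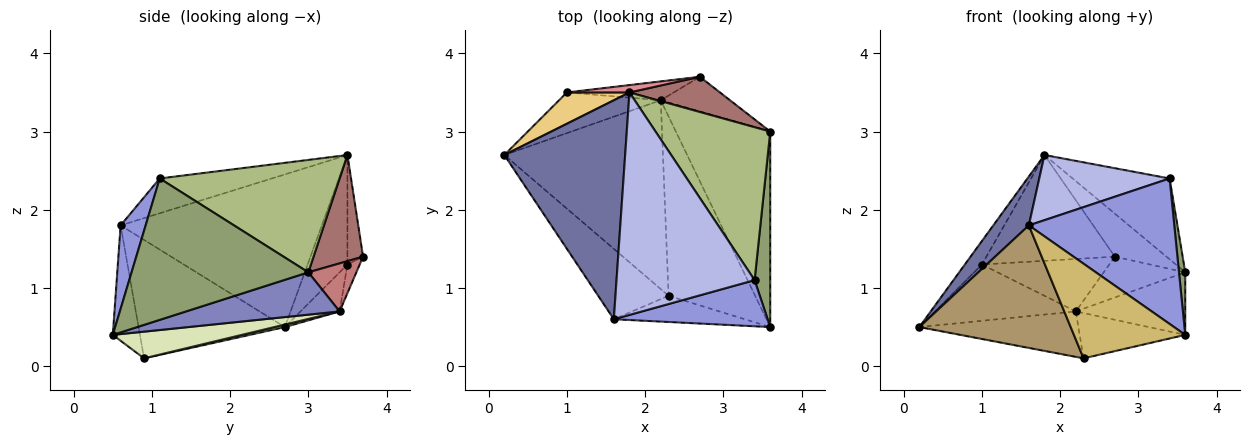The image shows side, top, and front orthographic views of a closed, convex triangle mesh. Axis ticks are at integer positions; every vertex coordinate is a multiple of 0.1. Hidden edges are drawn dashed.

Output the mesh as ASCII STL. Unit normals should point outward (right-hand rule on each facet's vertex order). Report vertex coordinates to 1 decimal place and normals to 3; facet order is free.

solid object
 facet normal -0.777 -0.137 0.615
  outer loop
   vertex 1.6 0.6 1.8
   vertex 1.8 3.5 2.7
   vertex 0.2 2.7 0.5
  endloop
 endfacet
 facet normal 0.393 0.280 -0.876
  outer loop
   vertex 2.2 3.4 0.7
   vertex 3.6 3.0 1.2
   vertex 3.6 0.5 0.4
  endloop
 endfacet
 facet normal 0.162 -0.941 0.298
  outer loop
   vertex 3.4 1.1 2.4
   vertex 1.6 0.6 1.8
   vertex 3.6 0.5 0.4
  endloop
 endfacet
 facet normal -0.235 -0.273 0.933
  outer loop
   vertex 3.4 1.1 2.4
   vertex 1.8 3.5 2.7
   vertex 1.6 0.6 1.8
  endloop
 endfacet
 facet normal 0.993 -0.035 0.110
  outer loop
   vertex 3.4 1.1 2.4
   vertex 3.6 0.5 0.4
   vertex 3.6 3.0 1.2
  endloop
 endfacet
 facet normal 0.655 0.353 0.668
  outer loop
   vertex 3.4 1.1 2.4
   vertex 3.6 3.0 1.2
   vertex 1.8 3.5 2.7
  endloop
 endfacet
 facet normal 0.015 0.234 -0.972
  outer loop
   vertex 2.3 0.9 0.1
   vertex 0.2 2.7 0.5
   vertex 2.2 3.4 0.7
  endloop
 endfacet
 facet normal 0.287 0.234 -0.929
  outer loop
   vertex 2.3 0.9 0.1
   vertex 2.2 3.4 0.7
   vertex 3.6 0.5 0.4
  endloop
 endfacet
 facet normal -0.642 -0.665 -0.382
  outer loop
   vertex 2.3 0.9 0.1
   vertex 1.6 0.6 1.8
   vertex 0.2 2.7 0.5
  endloop
 endfacet
 facet normal -0.229 -0.938 -0.260
  outer loop
   vertex 2.3 0.9 0.1
   vertex 3.6 0.5 0.4
   vertex 1.6 0.6 1.8
  endloop
 endfacet
 facet normal -0.814 0.349 0.465
  outer loop
   vertex 1.0 3.5 1.3
   vertex 0.2 2.7 0.5
   vertex 1.8 3.5 2.7
  endloop
 endfacet
 facet normal -0.220 0.791 -0.571
  outer loop
   vertex 1.0 3.5 1.3
   vertex 2.2 3.4 0.7
   vertex 0.2 2.7 0.5
  endloop
 endfacet
 facet normal 0.596 0.621 0.508
  outer loop
   vertex 2.7 3.7 1.4
   vertex 1.8 3.5 2.7
   vertex 3.6 3.0 1.2
  endloop
 endfacet
 facet normal 0.410 0.695 -0.591
  outer loop
   vertex 2.7 3.7 1.4
   vertex 3.6 3.0 1.2
   vertex 2.2 3.4 0.7
  endloop
 endfacet
 facet normal -0.121 0.990 0.069
  outer loop
   vertex 2.7 3.7 1.4
   vertex 1.0 3.5 1.3
   vertex 1.8 3.5 2.7
  endloop
 endfacet
 facet normal -0.090 0.937 -0.337
  outer loop
   vertex 2.7 3.7 1.4
   vertex 2.2 3.4 0.7
   vertex 1.0 3.5 1.3
  endloop
 endfacet
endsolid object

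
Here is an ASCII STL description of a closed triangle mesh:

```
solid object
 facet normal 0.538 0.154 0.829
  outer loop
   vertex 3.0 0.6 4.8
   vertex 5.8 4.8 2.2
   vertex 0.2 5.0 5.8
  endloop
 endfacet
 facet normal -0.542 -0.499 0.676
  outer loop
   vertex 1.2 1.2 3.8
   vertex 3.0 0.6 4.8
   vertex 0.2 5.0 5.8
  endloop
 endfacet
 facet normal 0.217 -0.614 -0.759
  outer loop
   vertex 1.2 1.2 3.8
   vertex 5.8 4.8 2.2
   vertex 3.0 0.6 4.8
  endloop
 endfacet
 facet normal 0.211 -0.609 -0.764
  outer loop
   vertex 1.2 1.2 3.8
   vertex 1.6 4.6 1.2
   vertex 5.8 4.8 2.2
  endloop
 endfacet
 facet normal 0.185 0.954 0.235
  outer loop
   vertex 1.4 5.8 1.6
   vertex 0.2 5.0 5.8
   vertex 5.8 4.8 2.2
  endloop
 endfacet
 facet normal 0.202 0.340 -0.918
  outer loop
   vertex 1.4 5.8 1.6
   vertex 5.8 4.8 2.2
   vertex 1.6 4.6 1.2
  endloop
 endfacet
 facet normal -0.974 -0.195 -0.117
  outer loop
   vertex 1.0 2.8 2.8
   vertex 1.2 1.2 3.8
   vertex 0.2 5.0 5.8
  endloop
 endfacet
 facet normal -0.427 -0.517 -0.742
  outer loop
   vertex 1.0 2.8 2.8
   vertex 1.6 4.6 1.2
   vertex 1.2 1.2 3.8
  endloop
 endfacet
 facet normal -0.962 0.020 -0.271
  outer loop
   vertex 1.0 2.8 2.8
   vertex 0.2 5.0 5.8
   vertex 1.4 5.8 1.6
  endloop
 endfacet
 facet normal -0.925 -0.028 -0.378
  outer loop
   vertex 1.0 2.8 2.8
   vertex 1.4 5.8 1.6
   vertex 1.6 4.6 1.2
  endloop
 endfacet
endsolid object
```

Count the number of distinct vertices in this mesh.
7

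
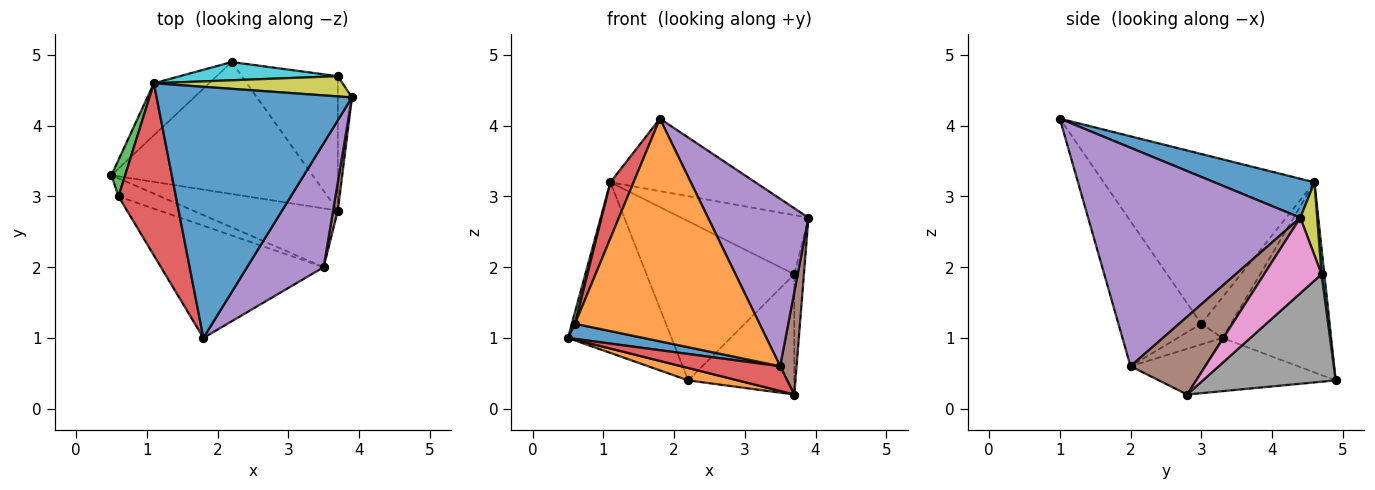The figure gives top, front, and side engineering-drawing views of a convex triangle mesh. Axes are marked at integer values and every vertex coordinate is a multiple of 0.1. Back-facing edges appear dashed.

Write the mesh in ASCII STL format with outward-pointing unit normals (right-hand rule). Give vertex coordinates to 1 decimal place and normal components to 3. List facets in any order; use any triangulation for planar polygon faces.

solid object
 facet normal 0.188 0.272 0.944
  outer loop
   vertex 1.1 4.6 3.2
   vertex 1.8 1.0 4.1
   vertex 3.9 4.4 2.7
  endloop
 endfacet
 facet normal -0.255 -0.090 -0.963
  outer loop
   vertex 2.2 4.9 0.4
   vertex 3.7 2.8 0.2
   vertex 0.5 3.3 1.0
  endloop
 endfacet
 facet normal -0.708 0.675 -0.206
  outer loop
   vertex 2.2 4.9 0.4
   vertex 0.5 3.3 1.0
   vertex 1.1 4.6 3.2
  endloop
 endfacet
 facet normal -0.279 -0.373 -0.885
  outer loop
   vertex 3.5 2.0 0.6
   vertex 0.5 3.3 1.0
   vertex 3.7 2.8 0.2
  endloop
 endfacet
 facet normal 0.862 -0.408 0.302
  outer loop
   vertex 3.5 2.0 0.6
   vertex 3.9 4.4 2.7
   vertex 1.8 1.0 4.1
  endloop
 endfacet
 facet normal 0.975 -0.214 0.059
  outer loop
   vertex 3.5 2.0 0.6
   vertex 3.7 2.8 0.2
   vertex 3.9 4.4 2.7
  endloop
 endfacet
 facet normal 0.970 0.162 -0.182
  outer loop
   vertex 3.7 4.7 1.9
   vertex 3.9 4.4 2.7
   vertex 3.7 2.8 0.2
  endloop
 endfacet
 facet normal 0.641 0.512 -0.572
  outer loop
   vertex 3.7 4.7 1.9
   vertex 3.7 2.8 0.2
   vertex 2.2 4.9 0.4
  endloop
 endfacet
 facet normal 0.124 0.939 0.321
  outer loop
   vertex 3.7 4.7 1.9
   vertex 1.1 4.6 3.2
   vertex 3.9 4.4 2.7
  endloop
 endfacet
 facet normal 0.019 0.993 0.114
  outer loop
   vertex 3.7 4.7 1.9
   vertex 2.2 4.9 0.4
   vertex 1.1 4.6 3.2
  endloop
 endfacet
 facet normal -0.355 -0.598 -0.719
  outer loop
   vertex 0.6 3.0 1.2
   vertex 0.5 3.3 1.0
   vertex 3.5 2.0 0.6
  endloop
 endfacet
 facet normal -0.372 -0.829 -0.418
  outer loop
   vertex 0.6 3.0 1.2
   vertex 3.5 2.0 0.6
   vertex 1.8 1.0 4.1
  endloop
 endfacet
 facet normal -0.943 -0.102 0.318
  outer loop
   vertex 0.6 3.0 1.2
   vertex 1.1 4.6 3.2
   vertex 0.5 3.3 1.0
  endloop
 endfacet
 facet normal -0.942 -0.104 0.318
  outer loop
   vertex 0.6 3.0 1.2
   vertex 1.8 1.0 4.1
   vertex 1.1 4.6 3.2
  endloop
 endfacet
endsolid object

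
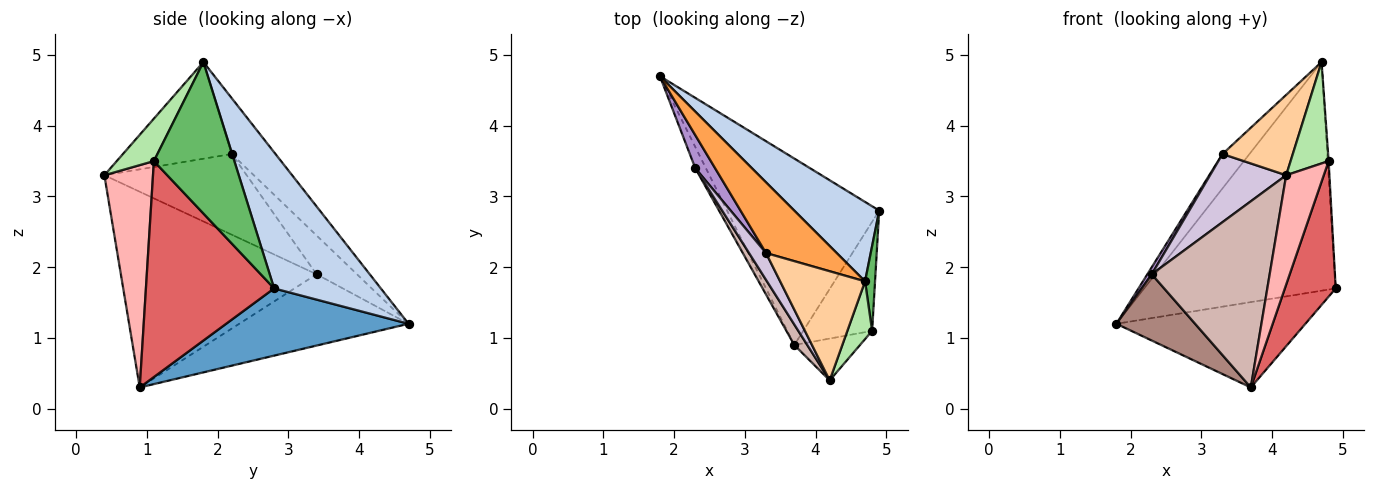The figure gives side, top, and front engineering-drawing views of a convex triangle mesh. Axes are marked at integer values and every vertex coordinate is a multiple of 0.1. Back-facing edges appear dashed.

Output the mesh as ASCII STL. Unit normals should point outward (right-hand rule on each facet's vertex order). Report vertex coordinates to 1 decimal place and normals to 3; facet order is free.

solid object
 facet normal 0.373 0.386 -0.844
  outer loop
   vertex 3.7 0.9 0.3
   vertex 1.8 4.7 1.2
   vertex 4.9 2.8 1.7
  endloop
 endfacet
 facet normal 0.466 0.836 0.290
  outer loop
   vertex 4.7 1.8 4.9
   vertex 4.9 2.8 1.7
   vertex 1.8 4.7 1.2
  endloop
 endfacet
 facet normal -0.579 0.357 0.733
  outer loop
   vertex 3.3 2.2 3.6
   vertex 4.7 1.8 4.9
   vertex 1.8 4.7 1.2
  endloop
 endfacet
 facet normal -0.676 -0.437 0.594
  outer loop
   vertex 3.3 2.2 3.6
   vertex 4.2 0.4 3.3
   vertex 4.7 1.8 4.9
  endloop
 endfacet
 facet normal 0.998 0.011 0.066
  outer loop
   vertex 4.8 1.1 3.5
   vertex 4.9 2.8 1.7
   vertex 4.7 1.8 4.9
  endloop
 endfacet
 facet normal 0.647 -0.662 0.377
  outer loop
   vertex 4.8 1.1 3.5
   vertex 4.7 1.8 4.9
   vertex 4.2 0.4 3.3
  endloop
 endfacet
 facet normal 0.891 -0.353 -0.284
  outer loop
   vertex 4.8 1.1 3.5
   vertex 3.7 0.9 0.3
   vertex 4.9 2.8 1.7
  endloop
 endfacet
 facet normal 0.771 -0.595 -0.228
  outer loop
   vertex 4.8 1.1 3.5
   vertex 4.2 0.4 3.3
   vertex 3.7 0.9 0.3
  endloop
 endfacet
 facet normal -0.886 -0.097 0.453
  outer loop
   vertex 2.3 3.4 1.9
   vertex 3.3 2.2 3.6
   vertex 1.8 4.7 1.2
  endloop
 endfacet
 facet normal -0.867 -0.464 0.183
  outer loop
   vertex 2.3 3.4 1.9
   vertex 4.2 0.4 3.3
   vertex 3.3 2.2 3.6
  endloop
 endfacet
 facet normal -0.899 -0.418 -0.134
  outer loop
   vertex 2.3 3.4 1.9
   vertex 1.8 4.7 1.2
   vertex 3.7 0.9 0.3
  endloop
 endfacet
 facet normal -0.855 -0.515 0.057
  outer loop
   vertex 2.3 3.4 1.9
   vertex 3.7 0.9 0.3
   vertex 4.2 0.4 3.3
  endloop
 endfacet
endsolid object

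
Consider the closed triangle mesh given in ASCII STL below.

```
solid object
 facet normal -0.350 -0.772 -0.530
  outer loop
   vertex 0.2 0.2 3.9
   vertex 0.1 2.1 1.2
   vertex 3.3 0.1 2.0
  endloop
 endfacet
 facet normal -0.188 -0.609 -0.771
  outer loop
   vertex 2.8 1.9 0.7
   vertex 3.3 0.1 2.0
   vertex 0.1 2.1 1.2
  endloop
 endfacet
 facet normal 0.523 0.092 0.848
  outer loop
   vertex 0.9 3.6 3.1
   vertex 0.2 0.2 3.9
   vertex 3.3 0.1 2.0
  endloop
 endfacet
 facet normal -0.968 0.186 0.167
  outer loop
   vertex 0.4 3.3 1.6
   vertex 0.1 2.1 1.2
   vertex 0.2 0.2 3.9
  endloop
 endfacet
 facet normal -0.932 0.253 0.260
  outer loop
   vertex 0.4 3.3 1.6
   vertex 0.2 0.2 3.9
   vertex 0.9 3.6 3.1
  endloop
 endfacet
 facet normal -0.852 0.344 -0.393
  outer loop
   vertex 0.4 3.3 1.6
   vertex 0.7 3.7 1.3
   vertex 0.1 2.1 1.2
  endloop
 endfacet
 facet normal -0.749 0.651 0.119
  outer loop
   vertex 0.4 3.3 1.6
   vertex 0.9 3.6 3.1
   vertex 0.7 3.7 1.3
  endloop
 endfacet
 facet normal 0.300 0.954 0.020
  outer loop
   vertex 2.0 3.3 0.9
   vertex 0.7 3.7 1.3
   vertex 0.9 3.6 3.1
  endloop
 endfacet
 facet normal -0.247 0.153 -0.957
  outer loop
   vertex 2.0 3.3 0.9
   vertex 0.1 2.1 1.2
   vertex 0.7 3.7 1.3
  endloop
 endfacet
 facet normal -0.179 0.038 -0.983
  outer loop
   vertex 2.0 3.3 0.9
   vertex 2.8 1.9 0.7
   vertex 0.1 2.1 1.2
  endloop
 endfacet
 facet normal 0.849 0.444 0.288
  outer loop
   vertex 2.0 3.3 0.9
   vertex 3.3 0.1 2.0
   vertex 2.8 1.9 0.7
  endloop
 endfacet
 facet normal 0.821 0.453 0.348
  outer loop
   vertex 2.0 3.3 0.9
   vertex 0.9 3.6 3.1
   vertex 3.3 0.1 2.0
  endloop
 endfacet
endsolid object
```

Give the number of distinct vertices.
8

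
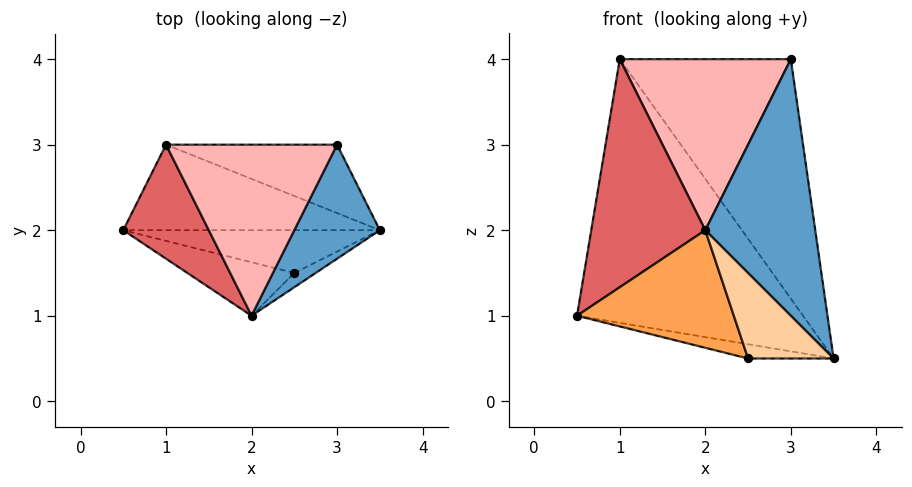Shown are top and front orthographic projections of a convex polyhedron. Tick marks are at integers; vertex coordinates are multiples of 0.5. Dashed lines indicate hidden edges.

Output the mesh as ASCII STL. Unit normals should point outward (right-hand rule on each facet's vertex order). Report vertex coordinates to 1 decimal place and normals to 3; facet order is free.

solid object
 facet normal 0.712 -0.641 0.285
  outer loop
   vertex 3.0 3.0 4.0
   vertex 2.0 1.0 2.0
   vertex 3.5 2.0 0.5
  endloop
 endfacet
 facet normal -0.156 0.312 -0.937
  outer loop
   vertex 2.5 1.5 0.5
   vertex 0.5 2.0 1.0
   vertex 3.5 2.0 0.5
  endloop
 endfacet
 facet normal -0.314 -0.864 -0.393
  outer loop
   vertex 2.5 1.5 0.5
   vertex 2.0 1.0 2.0
   vertex 0.5 2.0 1.0
  endloop
 endfacet
 facet normal 0.442 -0.885 -0.147
  outer loop
   vertex 2.5 1.5 0.5
   vertex 3.5 2.0 0.5
   vertex 2.0 1.0 2.0
  endloop
 endfacet
 facet normal -0.051 0.950 -0.308
  outer loop
   vertex 1.0 3.0 4.0
   vertex 3.5 2.0 0.5
   vertex 0.5 2.0 1.0
  endloop
 endfacet
 facet normal 0.000 0.962 -0.275
  outer loop
   vertex 1.0 3.0 4.0
   vertex 3.0 3.0 4.0
   vertex 3.5 2.0 0.5
  endloop
 endfacet
 facet normal -0.667 -0.667 0.333
  outer loop
   vertex 1.0 3.0 4.0
   vertex 0.5 2.0 1.0
   vertex 2.0 1.0 2.0
  endloop
 endfacet
 facet normal 0.000 -0.707 0.707
  outer loop
   vertex 1.0 3.0 4.0
   vertex 2.0 1.0 2.0
   vertex 3.0 3.0 4.0
  endloop
 endfacet
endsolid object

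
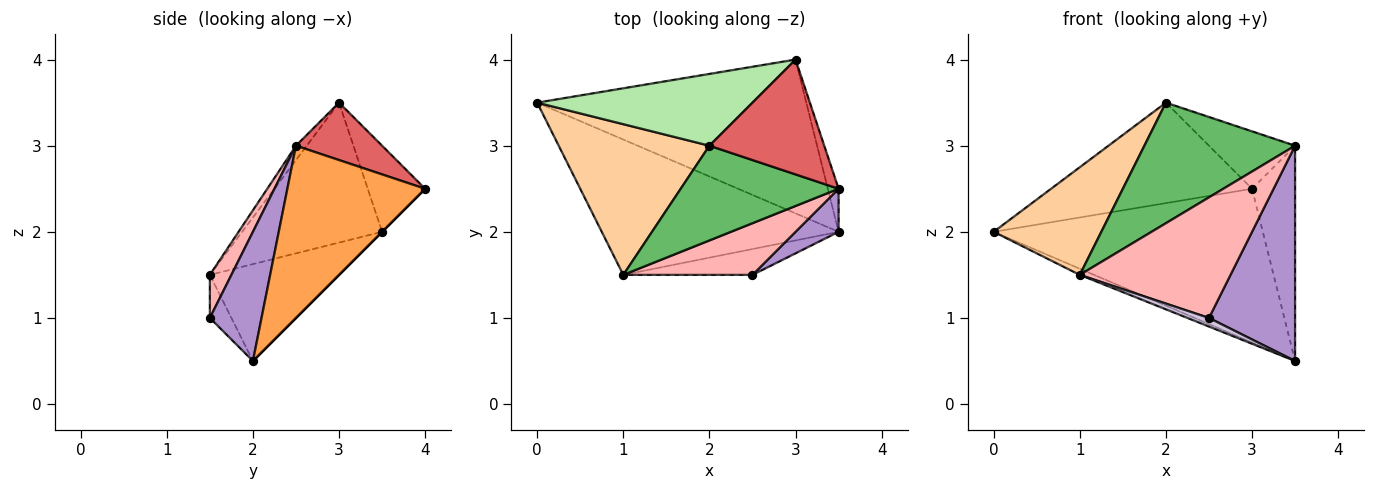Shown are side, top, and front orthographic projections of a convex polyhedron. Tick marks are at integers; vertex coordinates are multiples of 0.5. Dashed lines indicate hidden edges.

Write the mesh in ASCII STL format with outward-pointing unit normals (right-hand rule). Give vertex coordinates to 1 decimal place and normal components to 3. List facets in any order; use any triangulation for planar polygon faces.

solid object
 facet normal -0.378 0.042 -0.925
  outer loop
   vertex 3.5 2.0 0.5
   vertex 1.0 1.5 1.5
   vertex 0.0 3.5 2.0
  endloop
 endfacet
 facet normal 0.000 0.707 -0.707
  outer loop
   vertex 3.0 4.0 2.5
   vertex 3.5 2.0 0.5
   vertex 0.0 3.5 2.0
  endloop
 endfacet
 facet normal 0.953 0.298 -0.060
  outer loop
   vertex 3.0 4.0 2.5
   vertex 3.5 2.5 3.0
   vertex 3.5 2.0 0.5
  endloop
 endfacet
 facet normal -0.603 -0.464 0.649
  outer loop
   vertex 2.0 3.0 3.5
   vertex 0.0 3.5 2.0
   vertex 1.0 1.5 1.5
  endloop
 endfacet
 facet normal -0.056 -0.785 0.617
  outer loop
   vertex 2.0 3.0 3.5
   vertex 1.0 1.5 1.5
   vertex 3.5 2.5 3.0
  endloop
 endfacet
 facet normal -0.226 0.793 0.566
  outer loop
   vertex 2.0 3.0 3.5
   vertex 3.0 4.0 2.5
   vertex 0.0 3.5 2.0
  endloop
 endfacet
 facet normal 0.408 0.408 0.816
  outer loop
   vertex 2.0 3.0 3.5
   vertex 3.5 2.5 3.0
   vertex 3.0 4.0 2.5
  endloop
 endfacet
 facet normal 0.130 -0.911 0.391
  outer loop
   vertex 2.5 1.5 1.0
   vertex 3.5 2.5 3.0
   vertex 1.0 1.5 1.5
  endloop
 endfacet
 facet normal 0.507 -0.845 0.169
  outer loop
   vertex 2.5 1.5 1.0
   vertex 3.5 2.0 0.5
   vertex 3.5 2.5 3.0
  endloop
 endfacet
 facet normal -0.302 -0.302 -0.905
  outer loop
   vertex 2.5 1.5 1.0
   vertex 1.0 1.5 1.5
   vertex 3.5 2.0 0.5
  endloop
 endfacet
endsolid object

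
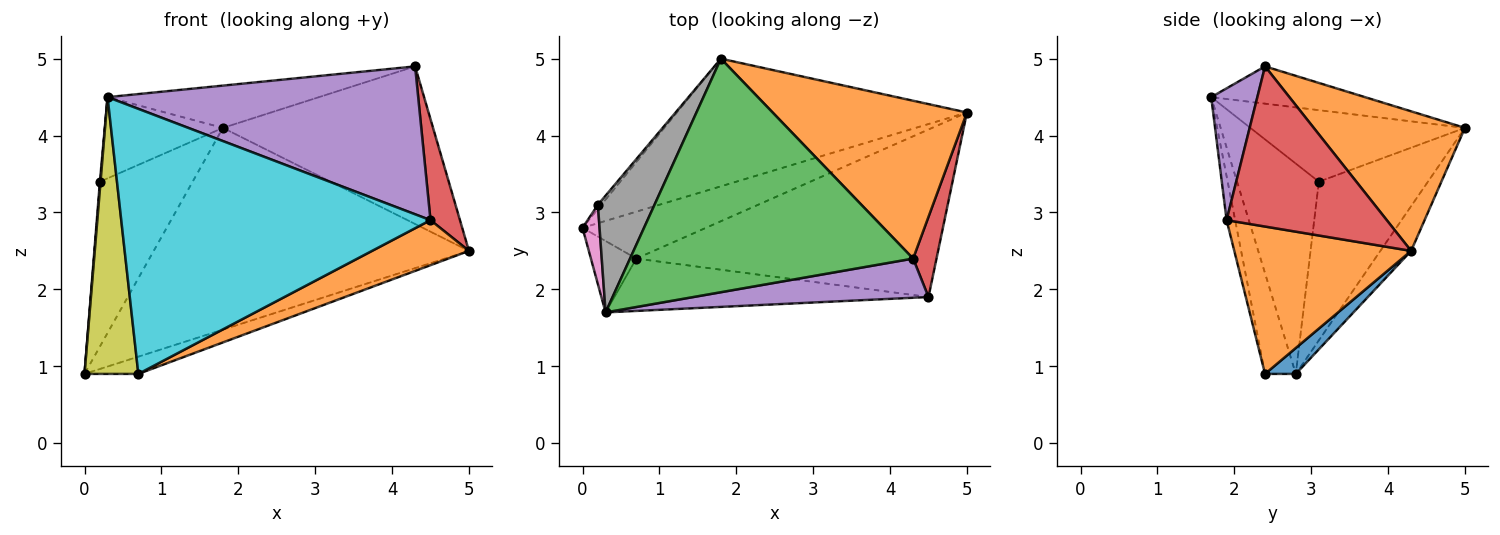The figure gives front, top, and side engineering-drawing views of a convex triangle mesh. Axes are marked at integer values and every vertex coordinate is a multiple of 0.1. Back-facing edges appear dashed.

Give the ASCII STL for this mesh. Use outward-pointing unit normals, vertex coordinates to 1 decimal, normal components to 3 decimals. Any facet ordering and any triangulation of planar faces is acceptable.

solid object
 facet normal -0.082 0.842 -0.533
  outer loop
   vertex 1.8 5.0 4.1
   vertex 5.0 4.3 2.5
   vertex 0.0 2.8 0.9
  endloop
 endfacet
 facet normal 0.453 0.630 0.631
  outer loop
   vertex 1.8 5.0 4.1
   vertex 4.3 2.4 4.9
   vertex 5.0 4.3 2.5
  endloop
 endfacet
 facet normal -0.129 0.177 0.976
  outer loop
   vertex 0.3 1.7 4.5
   vertex 4.3 2.4 4.9
   vertex 1.8 5.0 4.1
  endloop
 endfacet
 facet normal 0.974 -0.179 0.142
  outer loop
   vertex 4.5 1.9 2.9
   vertex 5.0 4.3 2.5
   vertex 4.3 2.4 4.9
  endloop
 endfacet
 facet normal 0.142 -0.957 0.253
  outer loop
   vertex 4.5 1.9 2.9
   vertex 4.3 2.4 4.9
   vertex 0.3 1.7 4.5
  endloop
 endfacet
 facet normal -0.762 0.648 -0.017
  outer loop
   vertex 0.2 3.1 3.4
   vertex 1.8 5.0 4.1
   vertex 0.0 2.8 0.9
  endloop
 endfacet
 facet normal -0.997 -0.008 0.081
  outer loop
   vertex 0.2 3.1 3.4
   vertex 0.0 2.8 0.9
   vertex 0.3 1.7 4.5
  endloop
 endfacet
 facet normal -0.720 0.396 0.570
  outer loop
   vertex 0.2 3.1 3.4
   vertex 0.3 1.7 4.5
   vertex 1.8 5.0 4.1
  endloop
 endfacet
 facet normal -0.484 -0.847 -0.219
  outer loop
   vertex 0.7 2.4 0.9
   vertex 0.3 1.7 4.5
   vertex 0.0 2.8 0.9
  endloop
 endfacet
 facet normal -0.027 -0.981 -0.194
  outer loop
   vertex 0.7 2.4 0.9
   vertex 4.5 1.9 2.9
   vertex 0.3 1.7 4.5
  endloop
 endfacet
 facet normal 0.193 0.338 -0.921
  outer loop
   vertex 0.7 2.4 0.9
   vertex 0.0 2.8 0.9
   vertex 5.0 4.3 2.5
  endloop
 endfacet
 facet normal 0.428 -0.235 -0.873
  outer loop
   vertex 0.7 2.4 0.9
   vertex 5.0 4.3 2.5
   vertex 4.5 1.9 2.9
  endloop
 endfacet
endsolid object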